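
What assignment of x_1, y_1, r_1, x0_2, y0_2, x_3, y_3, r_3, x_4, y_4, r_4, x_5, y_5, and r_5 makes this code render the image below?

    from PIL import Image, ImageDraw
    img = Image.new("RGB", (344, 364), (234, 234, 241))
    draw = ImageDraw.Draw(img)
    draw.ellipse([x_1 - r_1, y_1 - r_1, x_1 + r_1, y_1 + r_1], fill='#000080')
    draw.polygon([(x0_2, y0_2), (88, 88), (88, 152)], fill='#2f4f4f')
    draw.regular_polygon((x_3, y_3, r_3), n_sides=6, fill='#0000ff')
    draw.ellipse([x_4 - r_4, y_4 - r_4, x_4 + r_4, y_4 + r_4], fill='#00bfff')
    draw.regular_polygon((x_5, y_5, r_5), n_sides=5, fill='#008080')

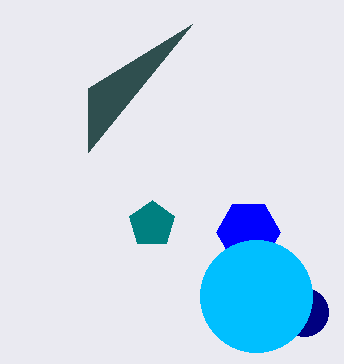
x_1 = 304, y_1 = 312, r_1 = 24, x0_2 = 192, y0_2 = 24, x_3 = 248, y_3 = 232, r_3 = 32, x_4 = 256, y_4 = 296, r_4 = 56, x_5 = 152, y_5 = 224, r_5 = 24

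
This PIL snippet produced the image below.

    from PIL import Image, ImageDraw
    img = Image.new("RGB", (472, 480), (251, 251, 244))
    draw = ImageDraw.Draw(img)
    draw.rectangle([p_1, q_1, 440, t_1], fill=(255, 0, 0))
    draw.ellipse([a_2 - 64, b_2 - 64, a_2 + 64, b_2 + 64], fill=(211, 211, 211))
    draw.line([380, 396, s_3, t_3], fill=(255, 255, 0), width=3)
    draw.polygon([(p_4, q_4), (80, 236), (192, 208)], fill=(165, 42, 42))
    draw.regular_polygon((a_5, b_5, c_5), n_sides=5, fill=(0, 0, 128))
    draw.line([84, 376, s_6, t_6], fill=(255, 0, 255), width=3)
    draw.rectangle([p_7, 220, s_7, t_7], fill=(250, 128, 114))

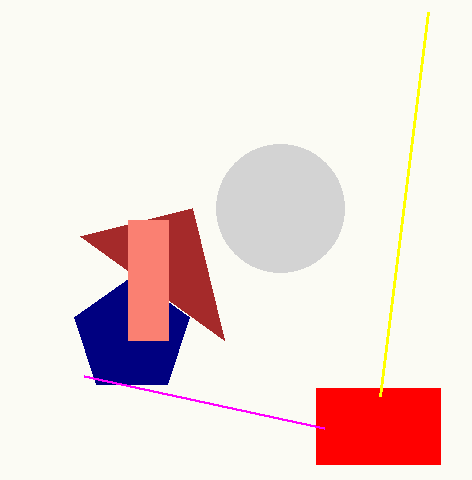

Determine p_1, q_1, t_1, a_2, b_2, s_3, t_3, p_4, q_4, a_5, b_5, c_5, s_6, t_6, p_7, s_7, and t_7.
p_1 = 316; q_1 = 388; t_1 = 464; a_2 = 280; b_2 = 208; s_3 = 428; t_3 = 12; p_4 = 224; q_4 = 340; a_5 = 132; b_5 = 336; c_5 = 60; s_6 = 324; t_6 = 428; p_7 = 128; s_7 = 168; t_7 = 340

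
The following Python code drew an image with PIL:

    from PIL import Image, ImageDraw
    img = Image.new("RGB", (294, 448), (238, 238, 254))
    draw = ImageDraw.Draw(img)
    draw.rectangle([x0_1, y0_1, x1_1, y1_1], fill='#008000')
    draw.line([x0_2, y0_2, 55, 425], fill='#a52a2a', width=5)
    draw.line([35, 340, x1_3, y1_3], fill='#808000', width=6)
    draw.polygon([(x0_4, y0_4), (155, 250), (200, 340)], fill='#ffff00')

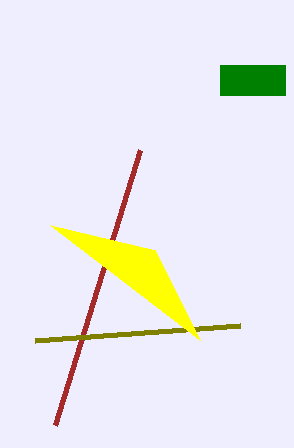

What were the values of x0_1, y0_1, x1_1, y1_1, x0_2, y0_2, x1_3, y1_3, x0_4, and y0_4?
x0_1 = 220; y0_1 = 65; x1_1 = 285; y1_1 = 95; x0_2 = 140; y0_2 = 150; x1_3 = 240; y1_3 = 325; x0_4 = 50; y0_4 = 225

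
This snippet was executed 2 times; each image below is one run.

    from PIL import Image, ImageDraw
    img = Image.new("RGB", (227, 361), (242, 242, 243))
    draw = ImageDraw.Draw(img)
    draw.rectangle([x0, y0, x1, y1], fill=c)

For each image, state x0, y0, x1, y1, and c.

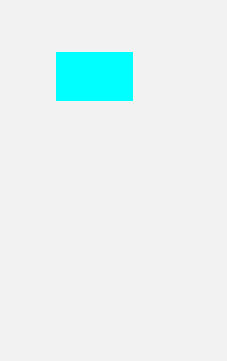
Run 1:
x0 = 56
y0 = 52
x1 = 132
y1 = 100
c = 'cyan'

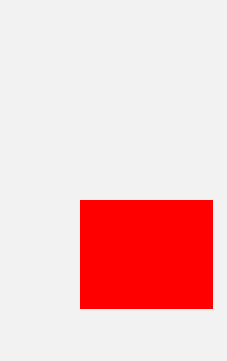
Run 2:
x0 = 80
y0 = 200
x1 = 212
y1 = 308
c = 'red'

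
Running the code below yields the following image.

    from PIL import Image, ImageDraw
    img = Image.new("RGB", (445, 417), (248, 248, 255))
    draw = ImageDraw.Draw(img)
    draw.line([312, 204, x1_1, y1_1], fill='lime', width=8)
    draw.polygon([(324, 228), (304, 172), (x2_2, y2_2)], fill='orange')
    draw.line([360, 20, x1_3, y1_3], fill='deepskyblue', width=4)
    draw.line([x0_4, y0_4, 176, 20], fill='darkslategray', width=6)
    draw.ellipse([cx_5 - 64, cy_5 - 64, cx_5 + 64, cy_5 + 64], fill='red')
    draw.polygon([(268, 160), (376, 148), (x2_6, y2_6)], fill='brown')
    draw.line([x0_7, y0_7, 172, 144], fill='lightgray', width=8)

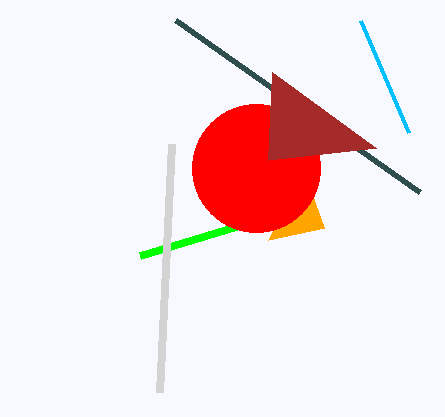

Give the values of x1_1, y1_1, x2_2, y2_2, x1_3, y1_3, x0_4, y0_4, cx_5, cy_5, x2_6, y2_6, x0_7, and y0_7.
x1_1 = 140
y1_1 = 256
x2_2 = 268
y2_2 = 240
x1_3 = 408
y1_3 = 132
x0_4 = 420
y0_4 = 192
cx_5 = 256
cy_5 = 168
x2_6 = 272
y2_6 = 72
x0_7 = 160
y0_7 = 392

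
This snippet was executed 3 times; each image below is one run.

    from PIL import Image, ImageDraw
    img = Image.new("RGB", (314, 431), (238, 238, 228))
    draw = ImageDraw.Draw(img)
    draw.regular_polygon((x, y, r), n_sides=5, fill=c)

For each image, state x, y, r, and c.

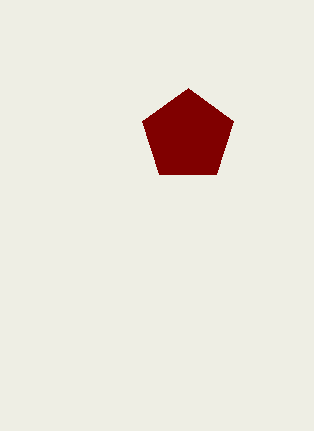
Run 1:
x = 188
y = 136
r = 48
c = 'maroon'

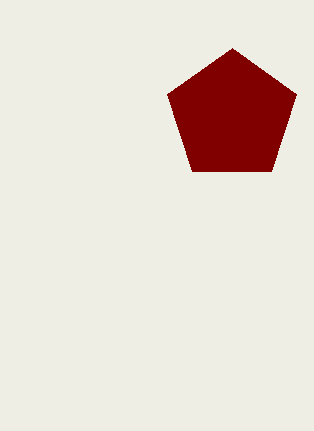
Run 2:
x = 232, y = 116, r = 68, c = 'maroon'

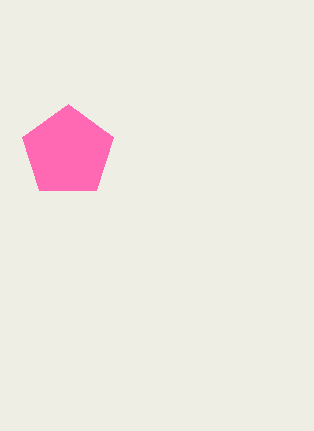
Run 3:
x = 68, y = 152, r = 48, c = 'hotpink'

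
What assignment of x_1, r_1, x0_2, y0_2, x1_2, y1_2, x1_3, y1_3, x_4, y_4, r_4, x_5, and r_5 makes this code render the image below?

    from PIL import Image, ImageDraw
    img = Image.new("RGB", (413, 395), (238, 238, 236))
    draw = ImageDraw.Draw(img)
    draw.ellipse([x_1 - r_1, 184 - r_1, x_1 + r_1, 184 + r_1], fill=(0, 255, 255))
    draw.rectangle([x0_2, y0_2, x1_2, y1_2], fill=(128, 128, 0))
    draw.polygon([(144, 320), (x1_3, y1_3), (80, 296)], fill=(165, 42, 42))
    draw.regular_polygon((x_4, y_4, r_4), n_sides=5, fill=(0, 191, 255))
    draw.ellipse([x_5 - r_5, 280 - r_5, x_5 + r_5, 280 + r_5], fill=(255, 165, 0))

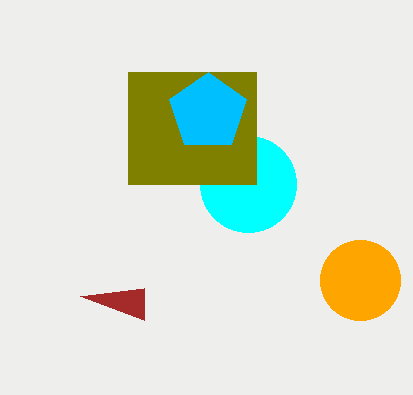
x_1 = 248, r_1 = 48, x0_2 = 128, y0_2 = 72, x1_2 = 256, y1_2 = 184, x1_3 = 144, y1_3 = 288, x_4 = 208, y_4 = 112, r_4 = 40, x_5 = 360, r_5 = 40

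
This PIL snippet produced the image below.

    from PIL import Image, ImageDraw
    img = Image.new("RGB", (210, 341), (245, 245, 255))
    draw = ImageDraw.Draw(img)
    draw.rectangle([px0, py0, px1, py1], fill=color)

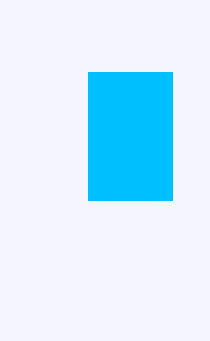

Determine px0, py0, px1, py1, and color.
px0 = 88, py0 = 72, px1 = 172, py1 = 200, color = 'deepskyblue'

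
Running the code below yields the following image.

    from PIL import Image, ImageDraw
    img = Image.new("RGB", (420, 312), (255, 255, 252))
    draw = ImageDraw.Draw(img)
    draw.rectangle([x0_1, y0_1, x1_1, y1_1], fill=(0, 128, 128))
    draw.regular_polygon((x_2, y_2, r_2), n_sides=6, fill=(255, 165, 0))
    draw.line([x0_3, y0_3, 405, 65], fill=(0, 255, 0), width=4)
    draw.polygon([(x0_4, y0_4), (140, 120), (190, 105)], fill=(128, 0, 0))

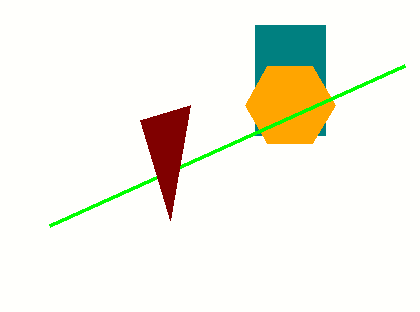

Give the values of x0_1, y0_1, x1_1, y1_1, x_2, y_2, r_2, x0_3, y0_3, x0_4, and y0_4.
x0_1 = 255
y0_1 = 25
x1_1 = 325
y1_1 = 135
x_2 = 290
y_2 = 105
r_2 = 45
x0_3 = 50
y0_3 = 225
x0_4 = 170
y0_4 = 220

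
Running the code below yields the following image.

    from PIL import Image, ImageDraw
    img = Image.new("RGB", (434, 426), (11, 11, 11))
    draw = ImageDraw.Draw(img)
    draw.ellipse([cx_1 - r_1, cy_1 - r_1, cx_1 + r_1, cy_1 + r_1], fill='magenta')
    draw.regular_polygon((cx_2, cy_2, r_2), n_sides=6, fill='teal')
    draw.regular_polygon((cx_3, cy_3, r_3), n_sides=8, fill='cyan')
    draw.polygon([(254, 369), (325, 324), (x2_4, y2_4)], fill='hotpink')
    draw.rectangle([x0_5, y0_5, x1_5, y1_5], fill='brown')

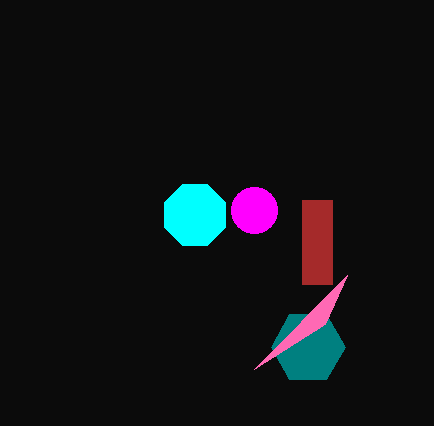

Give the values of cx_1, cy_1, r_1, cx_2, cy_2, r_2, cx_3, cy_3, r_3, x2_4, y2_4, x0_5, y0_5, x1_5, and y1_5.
cx_1 = 254; cy_1 = 210; r_1 = 23; cx_2 = 308; cy_2 = 347; r_2 = 37; cx_3 = 195; cy_3 = 215; r_3 = 33; x2_4 = 347; y2_4 = 275; x0_5 = 302; y0_5 = 200; x1_5 = 332; y1_5 = 284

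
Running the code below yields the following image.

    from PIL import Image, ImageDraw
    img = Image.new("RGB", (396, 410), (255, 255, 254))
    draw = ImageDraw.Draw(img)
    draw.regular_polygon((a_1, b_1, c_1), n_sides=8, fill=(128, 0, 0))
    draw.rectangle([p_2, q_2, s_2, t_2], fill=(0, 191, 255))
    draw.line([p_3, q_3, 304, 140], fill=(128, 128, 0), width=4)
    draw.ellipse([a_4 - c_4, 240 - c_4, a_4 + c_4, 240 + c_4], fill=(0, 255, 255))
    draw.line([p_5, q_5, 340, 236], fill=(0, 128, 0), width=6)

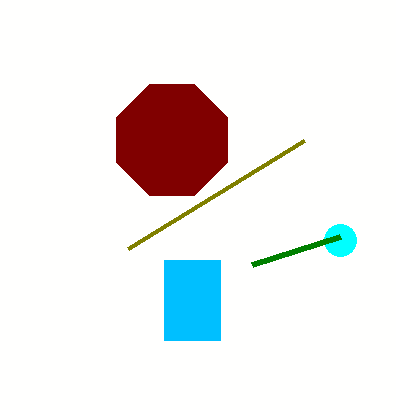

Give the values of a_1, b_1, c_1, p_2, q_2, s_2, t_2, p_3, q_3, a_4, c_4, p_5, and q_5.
a_1 = 172
b_1 = 140
c_1 = 60
p_2 = 164
q_2 = 260
s_2 = 220
t_2 = 340
p_3 = 128
q_3 = 248
a_4 = 340
c_4 = 16
p_5 = 252
q_5 = 264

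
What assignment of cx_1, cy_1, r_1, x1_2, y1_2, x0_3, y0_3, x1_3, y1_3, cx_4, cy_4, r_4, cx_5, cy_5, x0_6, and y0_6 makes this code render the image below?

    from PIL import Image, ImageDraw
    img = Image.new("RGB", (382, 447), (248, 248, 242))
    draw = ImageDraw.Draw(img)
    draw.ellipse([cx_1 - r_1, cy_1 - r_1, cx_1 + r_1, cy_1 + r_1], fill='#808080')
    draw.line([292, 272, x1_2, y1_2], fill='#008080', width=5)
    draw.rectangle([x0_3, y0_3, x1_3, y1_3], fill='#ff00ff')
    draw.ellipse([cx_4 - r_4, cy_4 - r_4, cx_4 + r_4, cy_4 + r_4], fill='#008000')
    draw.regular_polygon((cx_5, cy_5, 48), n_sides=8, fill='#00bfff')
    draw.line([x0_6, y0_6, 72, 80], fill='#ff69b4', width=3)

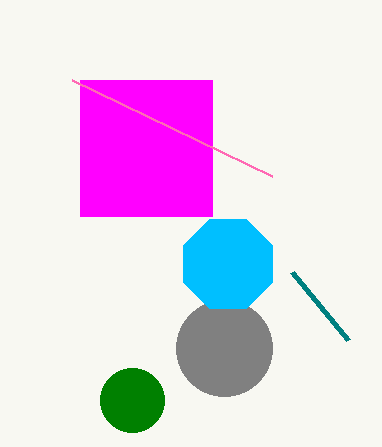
cx_1 = 224, cy_1 = 348, r_1 = 48, x1_2 = 348, y1_2 = 340, x0_3 = 80, y0_3 = 80, x1_3 = 212, y1_3 = 216, cx_4 = 132, cy_4 = 400, r_4 = 32, cx_5 = 228, cy_5 = 264, x0_6 = 272, y0_6 = 176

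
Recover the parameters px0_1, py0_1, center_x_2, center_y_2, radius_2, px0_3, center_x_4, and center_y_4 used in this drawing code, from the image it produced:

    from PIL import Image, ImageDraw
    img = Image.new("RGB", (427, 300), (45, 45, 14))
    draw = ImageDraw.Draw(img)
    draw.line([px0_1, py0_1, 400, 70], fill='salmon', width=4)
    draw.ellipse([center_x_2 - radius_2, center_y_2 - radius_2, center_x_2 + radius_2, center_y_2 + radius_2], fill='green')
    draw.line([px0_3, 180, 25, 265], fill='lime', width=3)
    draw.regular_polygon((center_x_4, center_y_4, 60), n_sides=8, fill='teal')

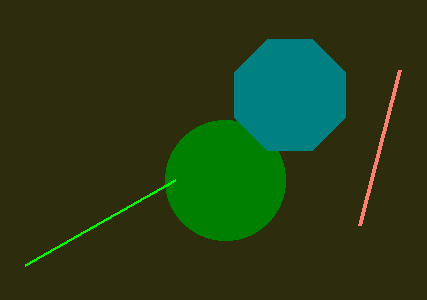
px0_1 = 360
py0_1 = 225
center_x_2 = 225
center_y_2 = 180
radius_2 = 60
px0_3 = 175
center_x_4 = 290
center_y_4 = 95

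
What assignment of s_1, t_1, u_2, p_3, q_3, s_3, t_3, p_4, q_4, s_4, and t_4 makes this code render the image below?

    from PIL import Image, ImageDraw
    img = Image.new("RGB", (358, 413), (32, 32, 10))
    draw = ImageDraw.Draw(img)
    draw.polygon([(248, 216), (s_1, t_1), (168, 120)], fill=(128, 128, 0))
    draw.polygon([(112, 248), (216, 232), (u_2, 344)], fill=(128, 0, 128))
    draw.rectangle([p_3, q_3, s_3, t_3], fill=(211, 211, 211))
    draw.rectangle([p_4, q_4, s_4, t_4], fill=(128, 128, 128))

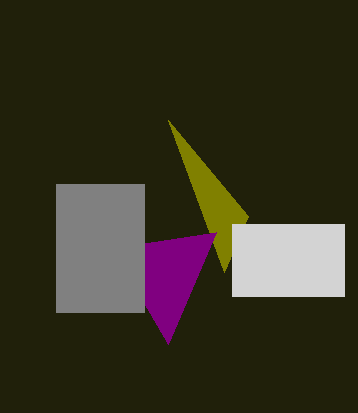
s_1 = 224, t_1 = 272, u_2 = 168, p_3 = 232, q_3 = 224, s_3 = 344, t_3 = 296, p_4 = 56, q_4 = 184, s_4 = 144, t_4 = 312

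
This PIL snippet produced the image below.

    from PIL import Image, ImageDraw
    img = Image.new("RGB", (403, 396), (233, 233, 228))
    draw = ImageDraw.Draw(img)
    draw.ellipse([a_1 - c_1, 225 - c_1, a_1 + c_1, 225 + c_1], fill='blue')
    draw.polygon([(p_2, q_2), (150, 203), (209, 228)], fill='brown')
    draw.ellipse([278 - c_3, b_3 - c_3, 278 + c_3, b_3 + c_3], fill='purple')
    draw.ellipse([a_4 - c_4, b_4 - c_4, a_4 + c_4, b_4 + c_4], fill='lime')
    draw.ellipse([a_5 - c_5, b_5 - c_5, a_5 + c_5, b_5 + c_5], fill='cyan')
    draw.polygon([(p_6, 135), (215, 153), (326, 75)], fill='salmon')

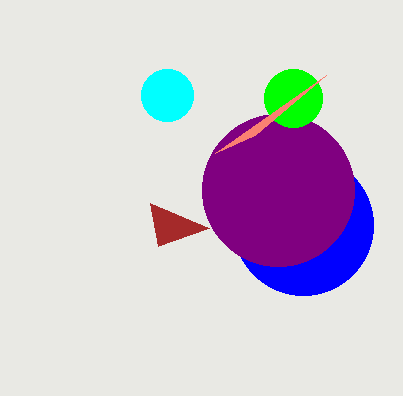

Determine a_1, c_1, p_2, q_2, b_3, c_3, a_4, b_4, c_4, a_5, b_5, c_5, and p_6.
a_1 = 303
c_1 = 70
p_2 = 158
q_2 = 246
b_3 = 190
c_3 = 76
a_4 = 293
b_4 = 98
c_4 = 29
a_5 = 167
b_5 = 95
c_5 = 26
p_6 = 255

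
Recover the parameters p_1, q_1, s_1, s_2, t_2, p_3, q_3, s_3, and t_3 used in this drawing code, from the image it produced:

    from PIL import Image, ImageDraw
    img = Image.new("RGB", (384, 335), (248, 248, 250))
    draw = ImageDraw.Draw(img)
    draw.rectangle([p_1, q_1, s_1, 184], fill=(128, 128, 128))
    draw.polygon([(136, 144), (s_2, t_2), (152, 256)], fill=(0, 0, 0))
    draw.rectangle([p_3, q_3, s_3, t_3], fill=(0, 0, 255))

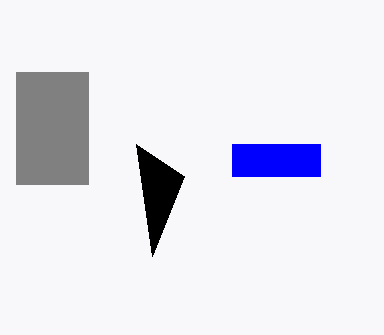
p_1 = 16; q_1 = 72; s_1 = 88; s_2 = 184; t_2 = 176; p_3 = 232; q_3 = 144; s_3 = 320; t_3 = 176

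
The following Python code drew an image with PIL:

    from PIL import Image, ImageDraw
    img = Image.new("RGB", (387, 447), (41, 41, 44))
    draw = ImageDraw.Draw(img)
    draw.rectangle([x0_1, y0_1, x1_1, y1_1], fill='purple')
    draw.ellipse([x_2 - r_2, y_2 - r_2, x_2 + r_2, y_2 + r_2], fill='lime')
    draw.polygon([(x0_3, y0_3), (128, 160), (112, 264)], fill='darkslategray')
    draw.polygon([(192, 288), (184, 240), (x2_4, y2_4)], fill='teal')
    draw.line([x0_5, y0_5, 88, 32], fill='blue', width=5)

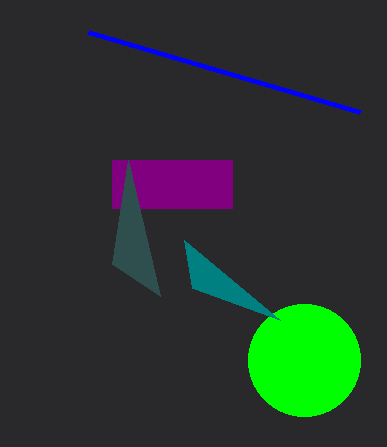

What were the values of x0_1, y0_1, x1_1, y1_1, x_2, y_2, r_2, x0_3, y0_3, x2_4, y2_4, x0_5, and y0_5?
x0_1 = 112; y0_1 = 160; x1_1 = 232; y1_1 = 208; x_2 = 304; y_2 = 360; r_2 = 56; x0_3 = 160; y0_3 = 296; x2_4 = 280; y2_4 = 320; x0_5 = 360; y0_5 = 112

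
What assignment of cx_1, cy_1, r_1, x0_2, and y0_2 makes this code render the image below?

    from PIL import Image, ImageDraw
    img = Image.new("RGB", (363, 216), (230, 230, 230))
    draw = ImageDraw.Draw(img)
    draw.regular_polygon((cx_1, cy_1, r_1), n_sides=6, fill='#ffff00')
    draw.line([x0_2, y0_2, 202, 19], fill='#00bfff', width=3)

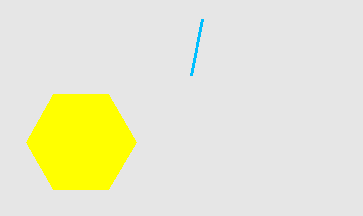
cx_1 = 81
cy_1 = 142
r_1 = 55
x0_2 = 191
y0_2 = 75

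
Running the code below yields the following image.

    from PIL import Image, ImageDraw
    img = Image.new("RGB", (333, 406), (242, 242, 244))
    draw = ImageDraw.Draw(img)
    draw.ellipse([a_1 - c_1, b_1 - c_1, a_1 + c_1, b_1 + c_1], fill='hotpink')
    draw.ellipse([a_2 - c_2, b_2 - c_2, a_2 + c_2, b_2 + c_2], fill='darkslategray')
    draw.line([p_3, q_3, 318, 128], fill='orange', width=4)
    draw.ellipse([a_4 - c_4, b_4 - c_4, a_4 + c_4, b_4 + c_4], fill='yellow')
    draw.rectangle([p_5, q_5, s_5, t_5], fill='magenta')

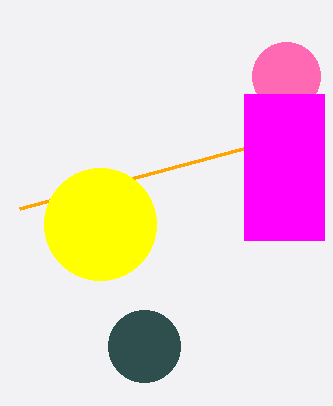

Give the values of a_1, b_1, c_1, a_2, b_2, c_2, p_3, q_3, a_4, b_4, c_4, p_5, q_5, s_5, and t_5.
a_1 = 286
b_1 = 76
c_1 = 34
a_2 = 144
b_2 = 346
c_2 = 36
p_3 = 20
q_3 = 208
a_4 = 100
b_4 = 224
c_4 = 56
p_5 = 244
q_5 = 94
s_5 = 324
t_5 = 240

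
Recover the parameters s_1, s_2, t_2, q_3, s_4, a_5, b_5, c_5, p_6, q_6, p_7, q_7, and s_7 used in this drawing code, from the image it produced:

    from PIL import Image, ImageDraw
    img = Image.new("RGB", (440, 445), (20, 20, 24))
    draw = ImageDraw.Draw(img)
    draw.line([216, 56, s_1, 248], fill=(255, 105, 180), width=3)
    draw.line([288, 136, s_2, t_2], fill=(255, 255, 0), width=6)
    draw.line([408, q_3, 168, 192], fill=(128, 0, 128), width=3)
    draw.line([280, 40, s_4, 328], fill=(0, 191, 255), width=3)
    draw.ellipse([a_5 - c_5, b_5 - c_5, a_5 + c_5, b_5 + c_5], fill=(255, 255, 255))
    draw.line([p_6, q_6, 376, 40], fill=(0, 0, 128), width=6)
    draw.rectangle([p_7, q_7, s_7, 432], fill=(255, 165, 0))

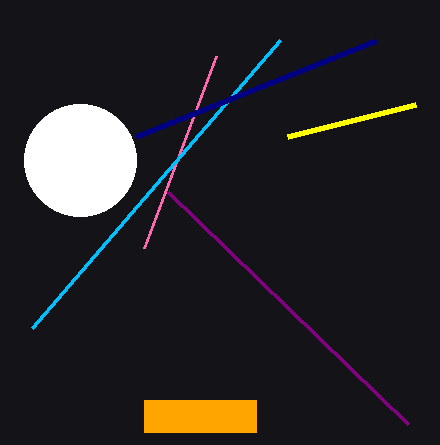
s_1 = 144; s_2 = 416; t_2 = 104; q_3 = 424; s_4 = 32; a_5 = 80; b_5 = 160; c_5 = 56; p_6 = 136; q_6 = 136; p_7 = 144; q_7 = 400; s_7 = 256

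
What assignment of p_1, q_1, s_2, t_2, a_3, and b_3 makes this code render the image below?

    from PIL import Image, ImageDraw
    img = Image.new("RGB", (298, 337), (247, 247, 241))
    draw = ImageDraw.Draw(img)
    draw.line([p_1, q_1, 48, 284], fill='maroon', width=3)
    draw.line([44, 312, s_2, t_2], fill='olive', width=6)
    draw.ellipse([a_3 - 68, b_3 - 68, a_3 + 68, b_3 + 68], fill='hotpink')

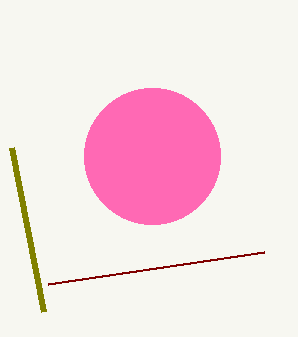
p_1 = 264
q_1 = 252
s_2 = 12
t_2 = 148
a_3 = 152
b_3 = 156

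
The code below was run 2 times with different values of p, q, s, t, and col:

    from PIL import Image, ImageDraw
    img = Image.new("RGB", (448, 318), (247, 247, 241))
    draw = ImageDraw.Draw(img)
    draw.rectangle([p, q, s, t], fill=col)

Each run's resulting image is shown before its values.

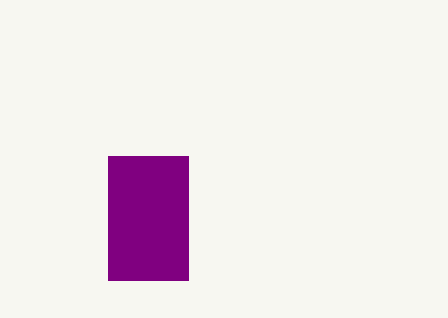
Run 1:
p = 108; q = 156; s = 188; t = 280; col = 'purple'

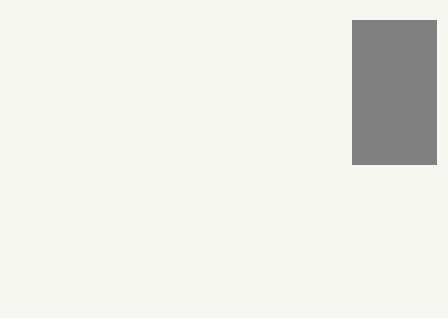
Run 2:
p = 352, q = 20, s = 436, t = 164, col = 'gray'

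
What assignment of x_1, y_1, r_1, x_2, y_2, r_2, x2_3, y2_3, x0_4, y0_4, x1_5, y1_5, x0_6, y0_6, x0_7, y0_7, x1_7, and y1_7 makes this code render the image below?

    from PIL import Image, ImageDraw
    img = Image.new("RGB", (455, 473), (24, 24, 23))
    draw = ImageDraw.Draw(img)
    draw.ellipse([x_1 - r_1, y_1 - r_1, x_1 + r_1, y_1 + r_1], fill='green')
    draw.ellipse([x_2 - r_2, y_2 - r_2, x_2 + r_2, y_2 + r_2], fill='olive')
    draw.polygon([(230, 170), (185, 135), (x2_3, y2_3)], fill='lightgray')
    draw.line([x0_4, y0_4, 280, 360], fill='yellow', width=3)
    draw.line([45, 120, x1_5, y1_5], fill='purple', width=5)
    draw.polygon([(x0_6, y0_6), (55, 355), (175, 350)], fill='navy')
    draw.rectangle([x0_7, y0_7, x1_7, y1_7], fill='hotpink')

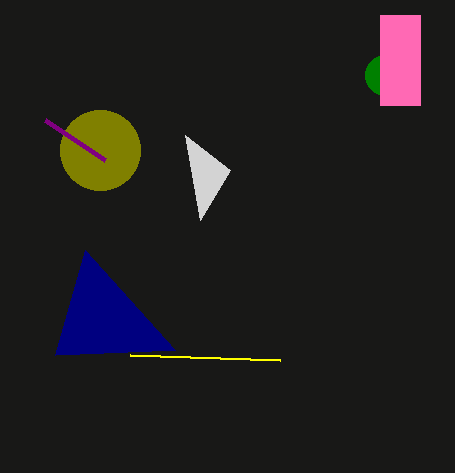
x_1 = 385; y_1 = 75; r_1 = 20; x_2 = 100; y_2 = 150; r_2 = 40; x2_3 = 200; y2_3 = 220; x0_4 = 130; y0_4 = 355; x1_5 = 105; y1_5 = 160; x0_6 = 85; y0_6 = 250; x0_7 = 380; y0_7 = 15; x1_7 = 420; y1_7 = 105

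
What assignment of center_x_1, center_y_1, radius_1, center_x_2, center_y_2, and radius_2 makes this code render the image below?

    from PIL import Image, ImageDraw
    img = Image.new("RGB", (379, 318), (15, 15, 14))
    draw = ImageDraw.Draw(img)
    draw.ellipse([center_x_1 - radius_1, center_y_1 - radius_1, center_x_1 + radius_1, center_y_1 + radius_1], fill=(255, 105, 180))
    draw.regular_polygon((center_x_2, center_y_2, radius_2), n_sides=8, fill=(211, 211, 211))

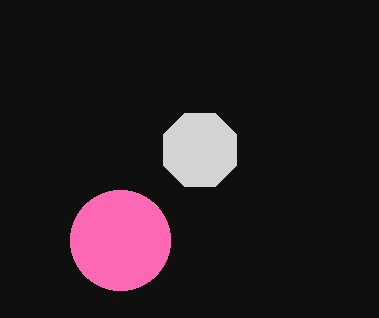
center_x_1 = 120, center_y_1 = 240, radius_1 = 50, center_x_2 = 200, center_y_2 = 150, radius_2 = 40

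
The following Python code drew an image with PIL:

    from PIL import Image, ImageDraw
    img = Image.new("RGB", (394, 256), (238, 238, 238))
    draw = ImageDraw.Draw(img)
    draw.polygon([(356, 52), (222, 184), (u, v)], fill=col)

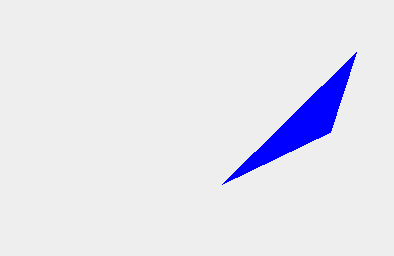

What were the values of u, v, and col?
u = 330
v = 132
col = 'blue'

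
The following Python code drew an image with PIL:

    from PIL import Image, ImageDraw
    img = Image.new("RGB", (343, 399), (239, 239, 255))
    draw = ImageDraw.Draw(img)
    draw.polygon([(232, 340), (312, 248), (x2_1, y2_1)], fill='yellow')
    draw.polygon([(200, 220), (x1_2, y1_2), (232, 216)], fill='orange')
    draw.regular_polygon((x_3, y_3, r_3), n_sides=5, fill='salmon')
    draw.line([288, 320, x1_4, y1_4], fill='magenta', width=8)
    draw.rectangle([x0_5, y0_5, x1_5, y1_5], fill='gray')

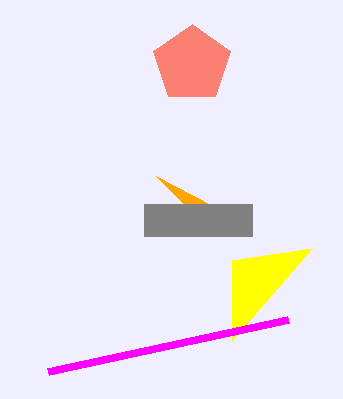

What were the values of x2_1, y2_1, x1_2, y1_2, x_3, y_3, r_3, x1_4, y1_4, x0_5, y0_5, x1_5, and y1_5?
x2_1 = 232
y2_1 = 260
x1_2 = 156
y1_2 = 176
x_3 = 192
y_3 = 64
r_3 = 40
x1_4 = 48
y1_4 = 372
x0_5 = 144
y0_5 = 204
x1_5 = 252
y1_5 = 236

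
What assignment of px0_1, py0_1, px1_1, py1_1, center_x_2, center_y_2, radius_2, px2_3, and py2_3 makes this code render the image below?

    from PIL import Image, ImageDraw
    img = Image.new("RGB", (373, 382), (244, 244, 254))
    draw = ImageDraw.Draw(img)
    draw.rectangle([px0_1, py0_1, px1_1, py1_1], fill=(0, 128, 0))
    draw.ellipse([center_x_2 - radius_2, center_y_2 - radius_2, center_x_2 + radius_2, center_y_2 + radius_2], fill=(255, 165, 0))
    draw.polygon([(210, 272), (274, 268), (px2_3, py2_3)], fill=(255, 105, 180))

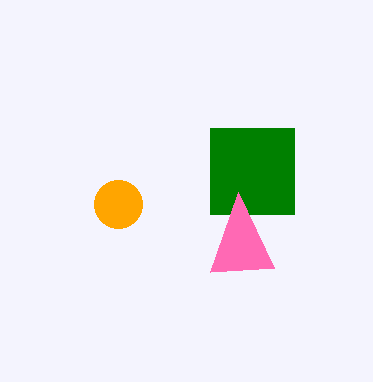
px0_1 = 210
py0_1 = 128
px1_1 = 294
py1_1 = 214
center_x_2 = 118
center_y_2 = 204
radius_2 = 24
px2_3 = 238
py2_3 = 192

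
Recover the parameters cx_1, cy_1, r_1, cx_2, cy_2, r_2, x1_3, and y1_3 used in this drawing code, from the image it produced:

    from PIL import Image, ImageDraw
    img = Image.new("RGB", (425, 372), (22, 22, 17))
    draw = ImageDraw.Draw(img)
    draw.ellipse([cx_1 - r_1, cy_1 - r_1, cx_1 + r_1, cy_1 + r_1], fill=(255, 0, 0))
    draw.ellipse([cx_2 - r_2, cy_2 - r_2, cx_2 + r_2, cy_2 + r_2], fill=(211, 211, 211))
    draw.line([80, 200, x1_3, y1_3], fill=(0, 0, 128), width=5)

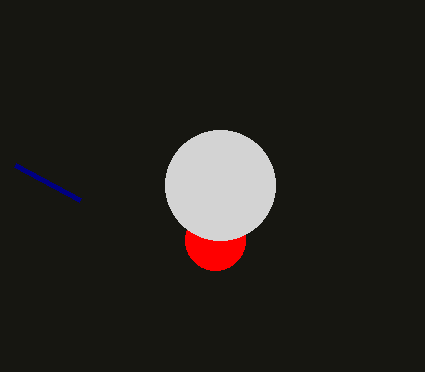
cx_1 = 215, cy_1 = 240, r_1 = 30, cx_2 = 220, cy_2 = 185, r_2 = 55, x1_3 = 15, y1_3 = 165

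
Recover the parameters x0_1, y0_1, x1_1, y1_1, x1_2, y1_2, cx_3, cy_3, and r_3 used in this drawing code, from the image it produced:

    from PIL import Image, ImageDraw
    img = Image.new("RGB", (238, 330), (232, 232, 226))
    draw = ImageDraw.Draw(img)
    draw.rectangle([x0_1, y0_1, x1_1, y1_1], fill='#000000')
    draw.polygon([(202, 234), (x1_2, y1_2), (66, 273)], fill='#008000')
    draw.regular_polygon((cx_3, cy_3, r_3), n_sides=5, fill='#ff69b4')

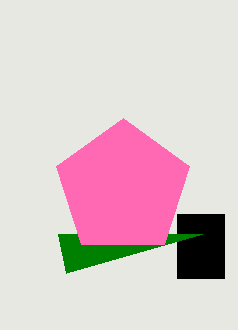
x0_1 = 177, y0_1 = 214, x1_1 = 224, y1_1 = 278, x1_2 = 58, y1_2 = 234, cx_3 = 123, cy_3 = 188, r_3 = 70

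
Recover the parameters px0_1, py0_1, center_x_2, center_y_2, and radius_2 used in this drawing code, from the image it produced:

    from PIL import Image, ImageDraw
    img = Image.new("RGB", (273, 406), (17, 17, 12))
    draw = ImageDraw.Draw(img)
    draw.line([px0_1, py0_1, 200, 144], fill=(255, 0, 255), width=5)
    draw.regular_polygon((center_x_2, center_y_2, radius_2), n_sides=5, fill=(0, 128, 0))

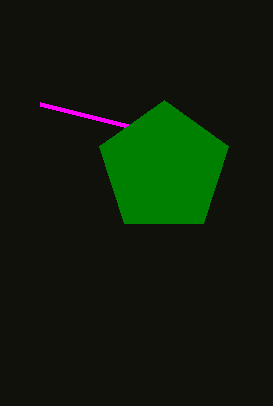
px0_1 = 40, py0_1 = 104, center_x_2 = 164, center_y_2 = 168, radius_2 = 68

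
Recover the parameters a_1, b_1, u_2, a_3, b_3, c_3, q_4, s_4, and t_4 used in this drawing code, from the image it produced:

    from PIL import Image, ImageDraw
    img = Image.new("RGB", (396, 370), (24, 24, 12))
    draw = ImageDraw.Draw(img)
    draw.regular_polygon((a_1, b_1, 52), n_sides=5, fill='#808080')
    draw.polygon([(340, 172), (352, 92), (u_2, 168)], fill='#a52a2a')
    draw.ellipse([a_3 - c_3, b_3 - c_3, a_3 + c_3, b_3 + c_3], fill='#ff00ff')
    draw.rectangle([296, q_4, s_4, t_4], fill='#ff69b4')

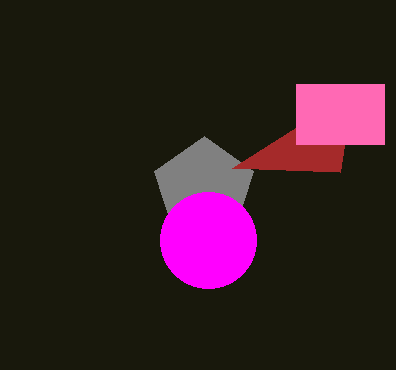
a_1 = 204; b_1 = 188; u_2 = 232; a_3 = 208; b_3 = 240; c_3 = 48; q_4 = 84; s_4 = 384; t_4 = 144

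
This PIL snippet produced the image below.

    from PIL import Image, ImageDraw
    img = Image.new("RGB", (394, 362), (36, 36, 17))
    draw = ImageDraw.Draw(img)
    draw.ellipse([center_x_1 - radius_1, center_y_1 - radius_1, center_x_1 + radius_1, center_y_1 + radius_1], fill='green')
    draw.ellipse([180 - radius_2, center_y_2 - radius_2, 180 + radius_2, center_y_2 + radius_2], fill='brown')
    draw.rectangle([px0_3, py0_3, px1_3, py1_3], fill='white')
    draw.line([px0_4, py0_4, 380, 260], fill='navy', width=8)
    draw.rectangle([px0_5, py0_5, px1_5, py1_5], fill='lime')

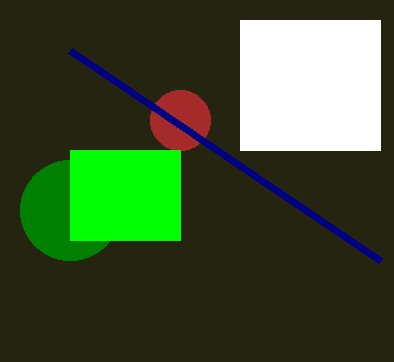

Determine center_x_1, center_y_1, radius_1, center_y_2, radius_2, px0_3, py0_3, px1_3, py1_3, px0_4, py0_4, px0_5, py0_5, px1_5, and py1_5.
center_x_1 = 70; center_y_1 = 210; radius_1 = 50; center_y_2 = 120; radius_2 = 30; px0_3 = 240; py0_3 = 20; px1_3 = 380; py1_3 = 150; px0_4 = 70; py0_4 = 50; px0_5 = 70; py0_5 = 150; px1_5 = 180; py1_5 = 240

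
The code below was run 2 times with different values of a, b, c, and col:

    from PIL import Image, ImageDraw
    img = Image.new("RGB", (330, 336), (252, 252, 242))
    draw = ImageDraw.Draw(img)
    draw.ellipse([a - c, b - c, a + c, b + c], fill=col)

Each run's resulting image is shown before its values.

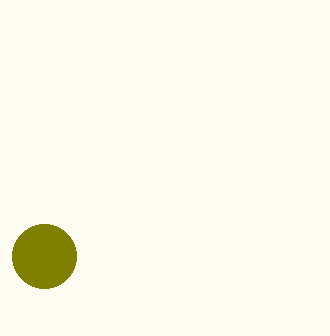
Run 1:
a = 44; b = 256; c = 32; col = 'olive'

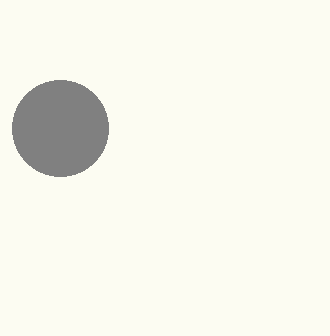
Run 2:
a = 60
b = 128
c = 48
col = 'gray'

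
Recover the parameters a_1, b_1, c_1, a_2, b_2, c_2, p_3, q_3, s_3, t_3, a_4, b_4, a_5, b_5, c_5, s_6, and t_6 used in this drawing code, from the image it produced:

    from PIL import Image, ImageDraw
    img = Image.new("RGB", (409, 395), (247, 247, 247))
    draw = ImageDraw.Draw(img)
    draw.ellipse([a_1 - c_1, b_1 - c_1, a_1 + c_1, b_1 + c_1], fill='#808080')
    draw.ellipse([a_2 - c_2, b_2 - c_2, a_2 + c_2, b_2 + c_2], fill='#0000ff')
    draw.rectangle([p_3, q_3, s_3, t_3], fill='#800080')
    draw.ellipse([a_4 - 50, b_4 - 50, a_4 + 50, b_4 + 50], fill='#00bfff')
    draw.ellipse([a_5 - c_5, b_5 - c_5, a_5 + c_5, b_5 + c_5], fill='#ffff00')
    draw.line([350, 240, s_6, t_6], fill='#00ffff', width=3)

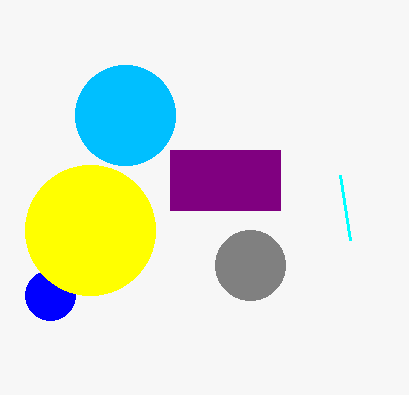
a_1 = 250; b_1 = 265; c_1 = 35; a_2 = 50; b_2 = 295; c_2 = 25; p_3 = 170; q_3 = 150; s_3 = 280; t_3 = 210; a_4 = 125; b_4 = 115; a_5 = 90; b_5 = 230; c_5 = 65; s_6 = 340; t_6 = 175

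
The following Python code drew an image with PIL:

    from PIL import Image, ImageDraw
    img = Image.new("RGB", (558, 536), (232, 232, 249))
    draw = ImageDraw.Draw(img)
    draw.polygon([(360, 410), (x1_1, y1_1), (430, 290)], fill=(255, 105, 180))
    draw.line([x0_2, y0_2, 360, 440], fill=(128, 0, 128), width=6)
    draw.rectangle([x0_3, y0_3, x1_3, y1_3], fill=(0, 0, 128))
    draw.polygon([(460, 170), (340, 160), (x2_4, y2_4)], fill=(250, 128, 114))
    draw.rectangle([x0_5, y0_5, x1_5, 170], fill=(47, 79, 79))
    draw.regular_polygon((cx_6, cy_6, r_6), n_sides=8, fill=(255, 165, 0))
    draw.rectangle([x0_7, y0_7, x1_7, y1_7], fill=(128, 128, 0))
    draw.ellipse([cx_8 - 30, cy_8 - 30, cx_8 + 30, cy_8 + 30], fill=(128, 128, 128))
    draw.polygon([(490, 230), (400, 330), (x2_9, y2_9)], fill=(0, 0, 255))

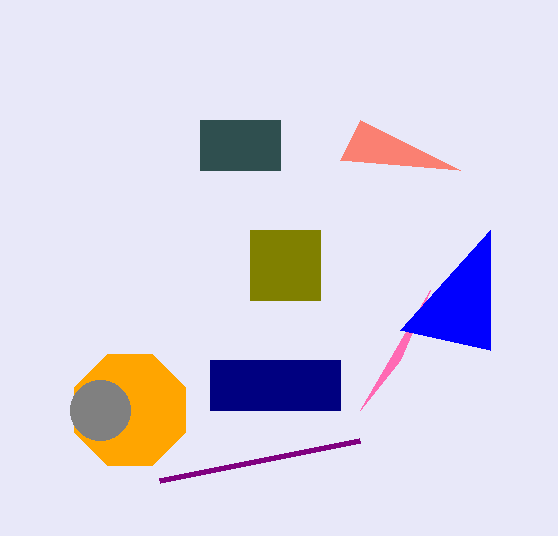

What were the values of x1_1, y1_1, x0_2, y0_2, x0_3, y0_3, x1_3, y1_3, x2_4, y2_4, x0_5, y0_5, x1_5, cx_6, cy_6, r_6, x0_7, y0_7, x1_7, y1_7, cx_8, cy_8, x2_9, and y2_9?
x1_1 = 400; y1_1 = 360; x0_2 = 160; y0_2 = 480; x0_3 = 210; y0_3 = 360; x1_3 = 340; y1_3 = 410; x2_4 = 360; y2_4 = 120; x0_5 = 200; y0_5 = 120; x1_5 = 280; cx_6 = 130; cy_6 = 410; r_6 = 60; x0_7 = 250; y0_7 = 230; x1_7 = 320; y1_7 = 300; cx_8 = 100; cy_8 = 410; x2_9 = 490; y2_9 = 350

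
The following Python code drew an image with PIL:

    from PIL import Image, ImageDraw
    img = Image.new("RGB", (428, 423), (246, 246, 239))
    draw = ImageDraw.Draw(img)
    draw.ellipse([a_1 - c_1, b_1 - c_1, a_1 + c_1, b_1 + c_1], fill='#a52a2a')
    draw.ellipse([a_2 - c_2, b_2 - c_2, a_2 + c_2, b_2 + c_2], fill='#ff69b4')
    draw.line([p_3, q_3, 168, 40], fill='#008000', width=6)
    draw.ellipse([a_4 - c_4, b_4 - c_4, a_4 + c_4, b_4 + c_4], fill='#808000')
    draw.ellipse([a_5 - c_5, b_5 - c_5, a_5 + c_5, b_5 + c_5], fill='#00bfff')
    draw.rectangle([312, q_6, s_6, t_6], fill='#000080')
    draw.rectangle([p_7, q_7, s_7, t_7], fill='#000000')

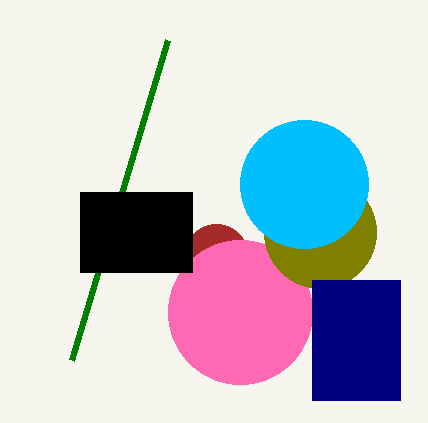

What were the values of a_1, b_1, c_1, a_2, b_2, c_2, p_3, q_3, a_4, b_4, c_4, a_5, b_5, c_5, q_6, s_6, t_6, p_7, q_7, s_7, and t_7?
a_1 = 216, b_1 = 256, c_1 = 32, a_2 = 240, b_2 = 312, c_2 = 72, p_3 = 72, q_3 = 360, a_4 = 320, b_4 = 232, c_4 = 56, a_5 = 304, b_5 = 184, c_5 = 64, q_6 = 280, s_6 = 400, t_6 = 400, p_7 = 80, q_7 = 192, s_7 = 192, t_7 = 272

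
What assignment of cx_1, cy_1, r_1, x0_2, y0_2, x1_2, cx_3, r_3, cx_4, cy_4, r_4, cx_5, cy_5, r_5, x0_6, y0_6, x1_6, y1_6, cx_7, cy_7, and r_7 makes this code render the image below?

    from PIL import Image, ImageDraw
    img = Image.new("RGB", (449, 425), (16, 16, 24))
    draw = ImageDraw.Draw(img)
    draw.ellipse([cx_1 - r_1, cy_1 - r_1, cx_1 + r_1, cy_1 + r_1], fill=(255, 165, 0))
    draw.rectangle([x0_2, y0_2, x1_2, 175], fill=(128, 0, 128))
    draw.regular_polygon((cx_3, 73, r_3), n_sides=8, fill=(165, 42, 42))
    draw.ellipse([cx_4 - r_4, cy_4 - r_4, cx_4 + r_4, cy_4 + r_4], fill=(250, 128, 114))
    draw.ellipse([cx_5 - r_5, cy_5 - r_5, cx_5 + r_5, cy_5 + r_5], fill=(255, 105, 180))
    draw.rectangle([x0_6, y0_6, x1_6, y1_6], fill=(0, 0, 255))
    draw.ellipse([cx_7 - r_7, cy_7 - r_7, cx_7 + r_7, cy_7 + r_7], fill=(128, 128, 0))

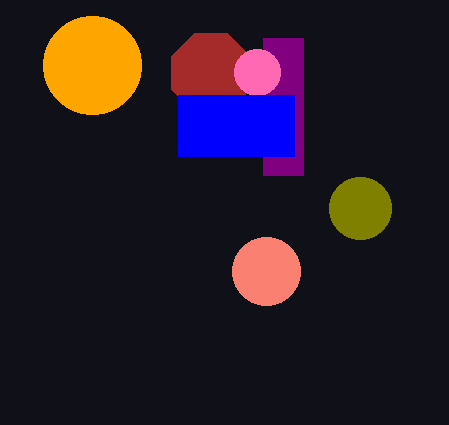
cx_1 = 92; cy_1 = 65; r_1 = 49; x0_2 = 263; y0_2 = 38; x1_2 = 303; cx_3 = 211; r_3 = 43; cx_4 = 266; cy_4 = 271; r_4 = 34; cx_5 = 257; cy_5 = 72; r_5 = 23; x0_6 = 178; y0_6 = 95; x1_6 = 294; y1_6 = 156; cx_7 = 360; cy_7 = 208; r_7 = 31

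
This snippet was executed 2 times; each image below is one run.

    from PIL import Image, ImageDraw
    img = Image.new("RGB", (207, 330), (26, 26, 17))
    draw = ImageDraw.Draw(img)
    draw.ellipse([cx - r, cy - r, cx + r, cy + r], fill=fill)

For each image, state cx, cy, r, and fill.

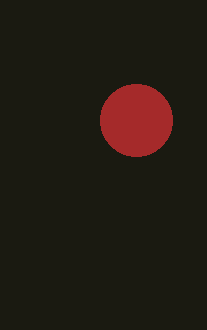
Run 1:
cx = 136; cy = 120; r = 36; fill = 'brown'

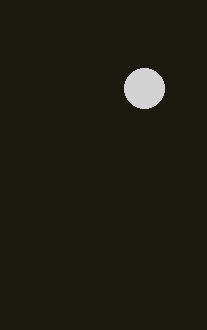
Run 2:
cx = 144, cy = 88, r = 20, fill = 'lightgray'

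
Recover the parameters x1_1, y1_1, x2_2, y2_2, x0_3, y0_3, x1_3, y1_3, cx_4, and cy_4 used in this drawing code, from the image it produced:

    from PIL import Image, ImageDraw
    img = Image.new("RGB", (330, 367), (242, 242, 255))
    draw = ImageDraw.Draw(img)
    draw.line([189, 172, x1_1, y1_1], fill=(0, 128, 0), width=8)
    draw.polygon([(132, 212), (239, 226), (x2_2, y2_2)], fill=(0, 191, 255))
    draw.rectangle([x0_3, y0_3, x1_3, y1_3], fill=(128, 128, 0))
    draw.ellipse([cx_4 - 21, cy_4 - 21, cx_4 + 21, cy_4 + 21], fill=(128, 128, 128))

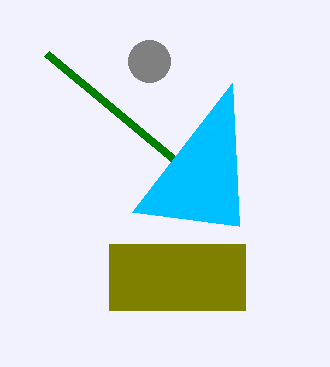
x1_1 = 47, y1_1 = 54, x2_2 = 232, y2_2 = 83, x0_3 = 109, y0_3 = 244, x1_3 = 245, y1_3 = 310, cx_4 = 149, cy_4 = 61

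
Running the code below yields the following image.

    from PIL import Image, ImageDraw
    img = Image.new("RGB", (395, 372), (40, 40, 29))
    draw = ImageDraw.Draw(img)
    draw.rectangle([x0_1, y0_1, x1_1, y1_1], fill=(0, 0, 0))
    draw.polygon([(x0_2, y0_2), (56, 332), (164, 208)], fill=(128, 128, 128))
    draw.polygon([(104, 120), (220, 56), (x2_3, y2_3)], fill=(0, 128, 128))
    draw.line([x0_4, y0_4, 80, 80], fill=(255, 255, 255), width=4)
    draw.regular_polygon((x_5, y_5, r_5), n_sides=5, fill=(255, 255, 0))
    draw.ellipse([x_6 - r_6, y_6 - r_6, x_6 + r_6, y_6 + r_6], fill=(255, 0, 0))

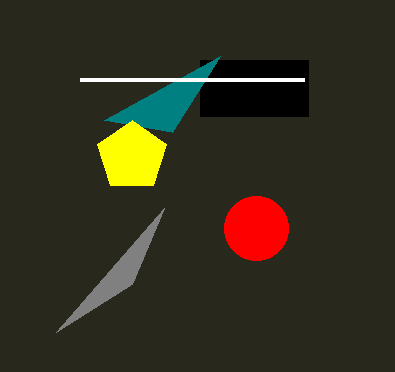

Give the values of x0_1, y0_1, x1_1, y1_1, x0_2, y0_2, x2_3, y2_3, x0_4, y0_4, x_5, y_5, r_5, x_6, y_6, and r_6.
x0_1 = 200
y0_1 = 60
x1_1 = 308
y1_1 = 116
x0_2 = 132
y0_2 = 284
x2_3 = 172
y2_3 = 132
x0_4 = 304
y0_4 = 80
x_5 = 132
y_5 = 156
r_5 = 36
x_6 = 256
y_6 = 228
r_6 = 32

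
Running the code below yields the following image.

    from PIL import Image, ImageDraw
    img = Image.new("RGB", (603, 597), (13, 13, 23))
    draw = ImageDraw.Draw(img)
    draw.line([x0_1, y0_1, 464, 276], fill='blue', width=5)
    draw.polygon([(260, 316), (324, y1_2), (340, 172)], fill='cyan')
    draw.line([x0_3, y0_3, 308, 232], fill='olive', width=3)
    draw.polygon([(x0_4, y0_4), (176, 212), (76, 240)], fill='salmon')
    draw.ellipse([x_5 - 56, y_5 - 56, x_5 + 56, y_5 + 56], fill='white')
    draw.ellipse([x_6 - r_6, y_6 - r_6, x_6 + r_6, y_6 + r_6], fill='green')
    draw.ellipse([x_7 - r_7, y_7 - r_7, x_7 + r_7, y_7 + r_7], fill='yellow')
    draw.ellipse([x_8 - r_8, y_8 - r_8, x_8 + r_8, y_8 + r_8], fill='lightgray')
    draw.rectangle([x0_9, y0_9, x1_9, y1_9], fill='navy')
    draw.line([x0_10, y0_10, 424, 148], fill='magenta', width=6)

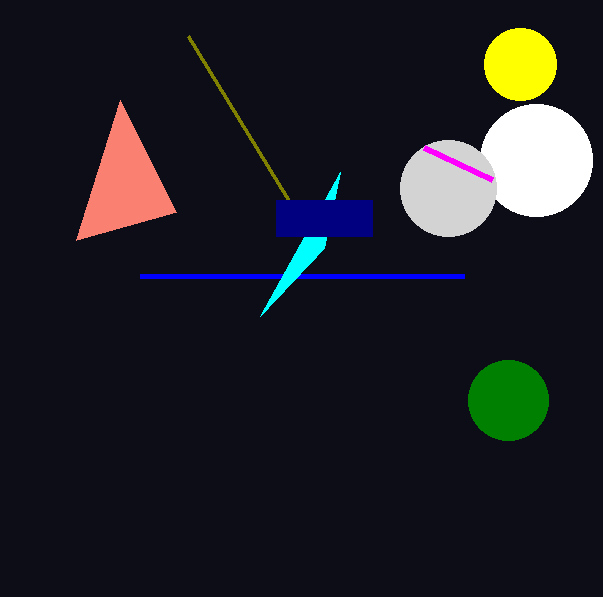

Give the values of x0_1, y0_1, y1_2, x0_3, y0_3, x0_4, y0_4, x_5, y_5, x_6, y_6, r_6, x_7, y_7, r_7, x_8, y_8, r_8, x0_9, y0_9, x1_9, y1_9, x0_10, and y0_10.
x0_1 = 140; y0_1 = 276; y1_2 = 248; x0_3 = 188; y0_3 = 36; x0_4 = 120; y0_4 = 100; x_5 = 536; y_5 = 160; x_6 = 508; y_6 = 400; r_6 = 40; x_7 = 520; y_7 = 64; r_7 = 36; x_8 = 448; y_8 = 188; r_8 = 48; x0_9 = 276; y0_9 = 200; x1_9 = 372; y1_9 = 236; x0_10 = 492; y0_10 = 180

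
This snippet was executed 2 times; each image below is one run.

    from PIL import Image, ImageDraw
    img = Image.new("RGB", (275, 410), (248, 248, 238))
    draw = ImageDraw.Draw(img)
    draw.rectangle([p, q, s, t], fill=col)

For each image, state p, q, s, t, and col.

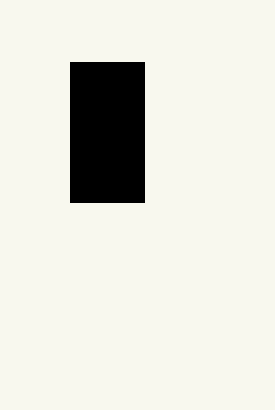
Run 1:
p = 70, q = 62, s = 144, t = 202, col = 'black'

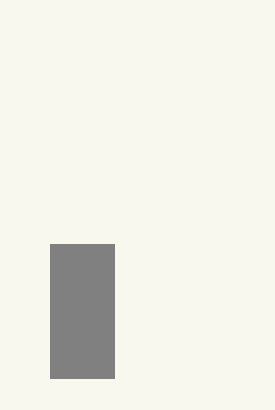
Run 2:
p = 50
q = 244
s = 114
t = 378
col = 'gray'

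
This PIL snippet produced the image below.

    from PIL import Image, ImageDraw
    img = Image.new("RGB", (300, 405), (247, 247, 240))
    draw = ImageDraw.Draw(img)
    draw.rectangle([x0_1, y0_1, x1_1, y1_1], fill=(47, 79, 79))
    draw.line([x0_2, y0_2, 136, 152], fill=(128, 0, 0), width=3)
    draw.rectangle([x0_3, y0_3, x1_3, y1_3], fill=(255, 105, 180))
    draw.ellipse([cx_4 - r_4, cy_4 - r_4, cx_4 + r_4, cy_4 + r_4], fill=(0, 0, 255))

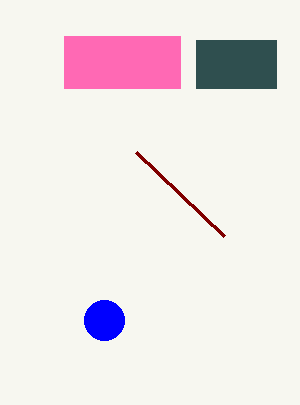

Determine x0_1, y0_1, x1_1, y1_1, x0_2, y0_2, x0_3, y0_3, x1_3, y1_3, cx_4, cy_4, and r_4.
x0_1 = 196
y0_1 = 40
x1_1 = 276
y1_1 = 88
x0_2 = 224
y0_2 = 236
x0_3 = 64
y0_3 = 36
x1_3 = 180
y1_3 = 88
cx_4 = 104
cy_4 = 320
r_4 = 20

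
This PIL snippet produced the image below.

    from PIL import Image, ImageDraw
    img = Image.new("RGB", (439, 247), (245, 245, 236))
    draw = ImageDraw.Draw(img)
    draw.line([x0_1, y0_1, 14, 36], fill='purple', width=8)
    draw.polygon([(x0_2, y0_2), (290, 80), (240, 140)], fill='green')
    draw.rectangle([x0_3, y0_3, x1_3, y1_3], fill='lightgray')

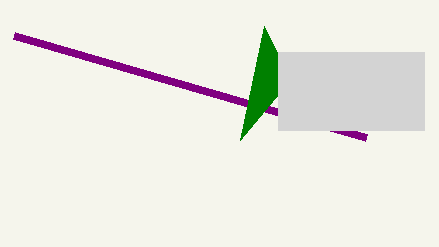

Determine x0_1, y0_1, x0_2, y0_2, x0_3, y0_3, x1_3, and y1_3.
x0_1 = 366, y0_1 = 138, x0_2 = 264, y0_2 = 26, x0_3 = 278, y0_3 = 52, x1_3 = 424, y1_3 = 130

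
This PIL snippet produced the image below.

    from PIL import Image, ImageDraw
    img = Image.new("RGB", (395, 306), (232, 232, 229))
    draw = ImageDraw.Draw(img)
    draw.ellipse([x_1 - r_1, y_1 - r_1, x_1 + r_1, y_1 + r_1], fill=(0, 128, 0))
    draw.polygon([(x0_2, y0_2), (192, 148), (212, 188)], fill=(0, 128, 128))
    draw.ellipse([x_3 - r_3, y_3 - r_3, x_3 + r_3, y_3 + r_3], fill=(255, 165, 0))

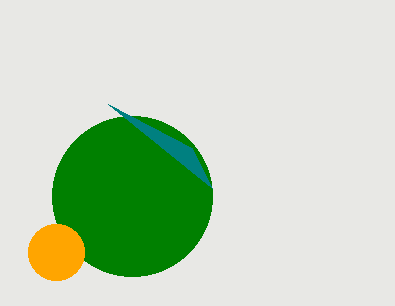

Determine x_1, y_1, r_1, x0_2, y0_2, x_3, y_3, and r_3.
x_1 = 132, y_1 = 196, r_1 = 80, x0_2 = 108, y0_2 = 104, x_3 = 56, y_3 = 252, r_3 = 28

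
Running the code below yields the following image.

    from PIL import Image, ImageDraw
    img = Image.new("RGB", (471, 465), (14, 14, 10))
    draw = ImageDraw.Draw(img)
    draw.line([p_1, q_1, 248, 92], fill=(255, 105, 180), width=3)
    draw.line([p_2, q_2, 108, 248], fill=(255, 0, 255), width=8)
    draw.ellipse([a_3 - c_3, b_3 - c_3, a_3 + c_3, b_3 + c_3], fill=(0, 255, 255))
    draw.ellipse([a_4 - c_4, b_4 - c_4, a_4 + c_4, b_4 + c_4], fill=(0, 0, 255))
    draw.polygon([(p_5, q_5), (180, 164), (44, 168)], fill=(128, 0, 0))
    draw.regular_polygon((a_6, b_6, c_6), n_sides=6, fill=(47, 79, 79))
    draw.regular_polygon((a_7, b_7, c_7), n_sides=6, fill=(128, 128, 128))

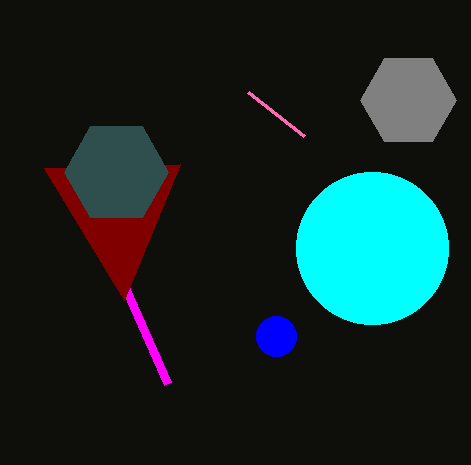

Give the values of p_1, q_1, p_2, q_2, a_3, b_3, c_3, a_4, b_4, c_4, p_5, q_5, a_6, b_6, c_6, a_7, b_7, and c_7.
p_1 = 304; q_1 = 136; p_2 = 168; q_2 = 384; a_3 = 372; b_3 = 248; c_3 = 76; a_4 = 276; b_4 = 336; c_4 = 20; p_5 = 124; q_5 = 300; a_6 = 116; b_6 = 172; c_6 = 52; a_7 = 408; b_7 = 100; c_7 = 48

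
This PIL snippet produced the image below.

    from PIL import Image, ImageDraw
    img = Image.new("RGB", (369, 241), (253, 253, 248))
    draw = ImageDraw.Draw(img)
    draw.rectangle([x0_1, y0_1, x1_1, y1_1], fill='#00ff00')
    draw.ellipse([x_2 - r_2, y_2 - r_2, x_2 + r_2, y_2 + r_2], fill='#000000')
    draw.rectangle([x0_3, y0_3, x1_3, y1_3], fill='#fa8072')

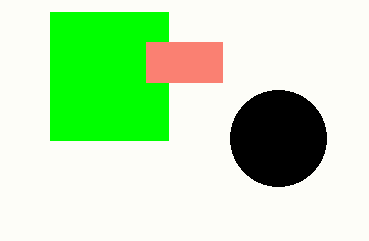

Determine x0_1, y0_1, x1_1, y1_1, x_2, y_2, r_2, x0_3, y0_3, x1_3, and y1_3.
x0_1 = 50
y0_1 = 12
x1_1 = 168
y1_1 = 140
x_2 = 278
y_2 = 138
r_2 = 48
x0_3 = 146
y0_3 = 42
x1_3 = 222
y1_3 = 82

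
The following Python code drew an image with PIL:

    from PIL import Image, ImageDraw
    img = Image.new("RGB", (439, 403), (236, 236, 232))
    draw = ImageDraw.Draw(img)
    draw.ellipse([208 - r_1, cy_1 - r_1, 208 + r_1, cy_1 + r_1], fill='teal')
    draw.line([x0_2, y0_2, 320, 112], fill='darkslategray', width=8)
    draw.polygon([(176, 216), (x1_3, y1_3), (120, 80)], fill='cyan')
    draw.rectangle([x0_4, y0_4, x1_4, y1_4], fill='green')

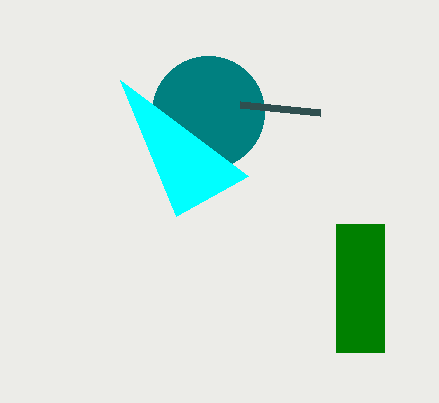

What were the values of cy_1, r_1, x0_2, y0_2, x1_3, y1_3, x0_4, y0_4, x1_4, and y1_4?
cy_1 = 112; r_1 = 56; x0_2 = 240; y0_2 = 104; x1_3 = 248; y1_3 = 176; x0_4 = 336; y0_4 = 224; x1_4 = 384; y1_4 = 352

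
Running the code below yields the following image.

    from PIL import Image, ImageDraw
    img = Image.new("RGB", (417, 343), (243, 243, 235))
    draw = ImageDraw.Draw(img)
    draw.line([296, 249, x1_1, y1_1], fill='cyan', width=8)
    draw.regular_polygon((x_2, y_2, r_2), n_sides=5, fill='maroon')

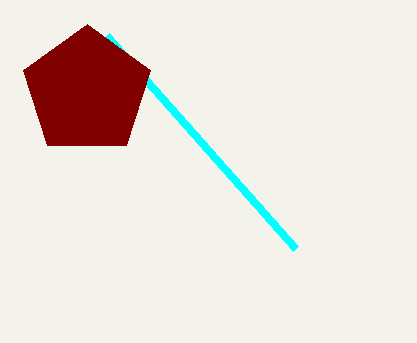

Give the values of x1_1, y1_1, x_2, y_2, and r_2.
x1_1 = 107
y1_1 = 36
x_2 = 87
y_2 = 91
r_2 = 67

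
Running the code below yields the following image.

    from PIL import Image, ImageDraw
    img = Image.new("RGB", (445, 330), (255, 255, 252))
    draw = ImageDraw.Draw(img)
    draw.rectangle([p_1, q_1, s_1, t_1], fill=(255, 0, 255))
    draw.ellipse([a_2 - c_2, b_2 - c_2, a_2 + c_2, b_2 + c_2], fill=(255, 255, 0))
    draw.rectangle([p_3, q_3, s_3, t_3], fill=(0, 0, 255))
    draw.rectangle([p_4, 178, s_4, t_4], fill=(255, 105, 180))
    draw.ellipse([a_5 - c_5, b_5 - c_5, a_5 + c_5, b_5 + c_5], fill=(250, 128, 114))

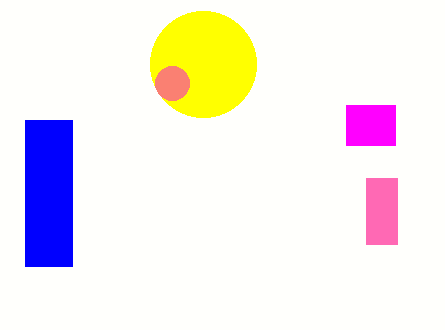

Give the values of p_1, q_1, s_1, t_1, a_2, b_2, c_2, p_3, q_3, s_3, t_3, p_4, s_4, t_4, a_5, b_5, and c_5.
p_1 = 346, q_1 = 105, s_1 = 395, t_1 = 145, a_2 = 203, b_2 = 64, c_2 = 53, p_3 = 25, q_3 = 120, s_3 = 72, t_3 = 266, p_4 = 366, s_4 = 397, t_4 = 244, a_5 = 172, b_5 = 83, c_5 = 17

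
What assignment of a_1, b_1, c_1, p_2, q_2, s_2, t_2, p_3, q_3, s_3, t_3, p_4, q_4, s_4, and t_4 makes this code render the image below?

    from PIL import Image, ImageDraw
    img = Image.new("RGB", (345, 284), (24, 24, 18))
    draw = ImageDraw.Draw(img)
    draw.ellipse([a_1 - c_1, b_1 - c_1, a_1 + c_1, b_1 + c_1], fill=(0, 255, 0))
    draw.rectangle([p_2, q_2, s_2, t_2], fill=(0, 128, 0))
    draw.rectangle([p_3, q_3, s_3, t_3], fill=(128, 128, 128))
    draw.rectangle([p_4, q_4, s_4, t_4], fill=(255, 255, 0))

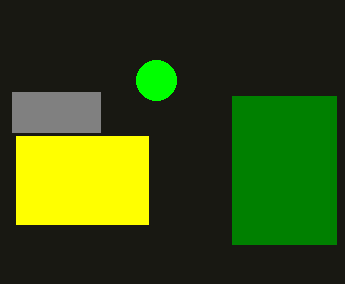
a_1 = 156, b_1 = 80, c_1 = 20, p_2 = 232, q_2 = 96, s_2 = 336, t_2 = 244, p_3 = 12, q_3 = 92, s_3 = 100, t_3 = 132, p_4 = 16, q_4 = 136, s_4 = 148, t_4 = 224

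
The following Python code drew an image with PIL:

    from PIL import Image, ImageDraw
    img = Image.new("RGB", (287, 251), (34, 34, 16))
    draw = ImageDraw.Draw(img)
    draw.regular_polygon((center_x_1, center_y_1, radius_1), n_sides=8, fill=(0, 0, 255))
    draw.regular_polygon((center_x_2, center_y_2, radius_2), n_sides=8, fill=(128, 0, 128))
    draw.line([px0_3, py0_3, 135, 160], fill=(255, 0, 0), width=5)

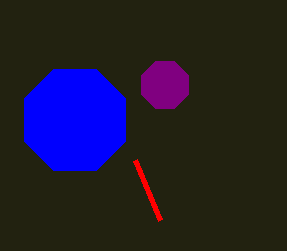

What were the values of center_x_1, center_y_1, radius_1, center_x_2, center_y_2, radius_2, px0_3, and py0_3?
center_x_1 = 75, center_y_1 = 120, radius_1 = 55, center_x_2 = 165, center_y_2 = 85, radius_2 = 25, px0_3 = 160, py0_3 = 220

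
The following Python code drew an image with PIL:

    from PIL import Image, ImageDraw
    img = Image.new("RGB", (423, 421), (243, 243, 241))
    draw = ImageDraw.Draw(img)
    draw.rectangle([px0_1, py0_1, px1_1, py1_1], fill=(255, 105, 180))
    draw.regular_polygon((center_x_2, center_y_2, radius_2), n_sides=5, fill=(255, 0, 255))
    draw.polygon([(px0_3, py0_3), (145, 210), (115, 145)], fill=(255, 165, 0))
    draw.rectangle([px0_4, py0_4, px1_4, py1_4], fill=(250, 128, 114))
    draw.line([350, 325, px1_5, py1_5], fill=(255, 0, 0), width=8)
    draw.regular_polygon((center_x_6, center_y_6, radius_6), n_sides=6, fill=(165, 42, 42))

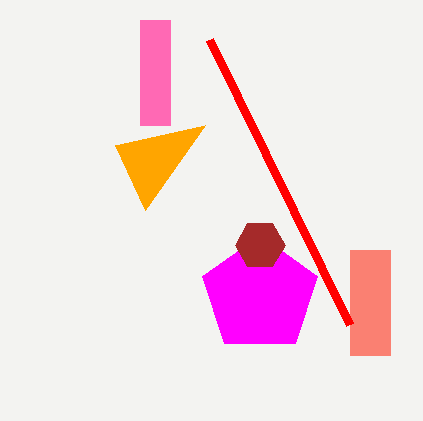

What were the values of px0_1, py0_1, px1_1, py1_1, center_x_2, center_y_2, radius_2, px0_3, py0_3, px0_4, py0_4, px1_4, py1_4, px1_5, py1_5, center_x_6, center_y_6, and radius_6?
px0_1 = 140, py0_1 = 20, px1_1 = 170, py1_1 = 125, center_x_2 = 260, center_y_2 = 295, radius_2 = 60, px0_3 = 205, py0_3 = 125, px0_4 = 350, py0_4 = 250, px1_4 = 390, py1_4 = 355, px1_5 = 210, py1_5 = 40, center_x_6 = 260, center_y_6 = 245, radius_6 = 25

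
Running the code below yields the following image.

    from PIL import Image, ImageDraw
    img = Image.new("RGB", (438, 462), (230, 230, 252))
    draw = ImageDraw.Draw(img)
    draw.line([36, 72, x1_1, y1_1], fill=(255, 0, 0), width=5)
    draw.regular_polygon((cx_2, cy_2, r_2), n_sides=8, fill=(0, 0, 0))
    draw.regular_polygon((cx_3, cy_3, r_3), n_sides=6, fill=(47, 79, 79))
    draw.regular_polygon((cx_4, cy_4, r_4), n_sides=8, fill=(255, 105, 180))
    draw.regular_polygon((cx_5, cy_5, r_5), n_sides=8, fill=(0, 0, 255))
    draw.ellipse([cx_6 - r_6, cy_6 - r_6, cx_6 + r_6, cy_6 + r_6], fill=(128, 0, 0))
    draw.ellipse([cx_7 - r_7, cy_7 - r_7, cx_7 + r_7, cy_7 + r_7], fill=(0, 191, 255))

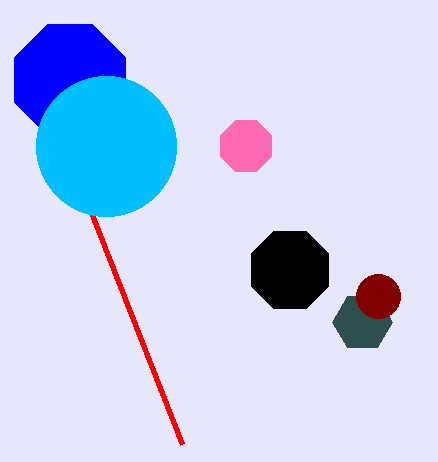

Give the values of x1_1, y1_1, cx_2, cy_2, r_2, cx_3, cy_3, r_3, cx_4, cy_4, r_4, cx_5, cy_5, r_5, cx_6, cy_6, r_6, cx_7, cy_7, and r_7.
x1_1 = 182, y1_1 = 444, cx_2 = 290, cy_2 = 270, r_2 = 42, cx_3 = 362, cy_3 = 322, r_3 = 30, cx_4 = 246, cy_4 = 146, r_4 = 28, cx_5 = 70, cy_5 = 80, r_5 = 60, cx_6 = 378, cy_6 = 296, r_6 = 22, cx_7 = 106, cy_7 = 146, r_7 = 70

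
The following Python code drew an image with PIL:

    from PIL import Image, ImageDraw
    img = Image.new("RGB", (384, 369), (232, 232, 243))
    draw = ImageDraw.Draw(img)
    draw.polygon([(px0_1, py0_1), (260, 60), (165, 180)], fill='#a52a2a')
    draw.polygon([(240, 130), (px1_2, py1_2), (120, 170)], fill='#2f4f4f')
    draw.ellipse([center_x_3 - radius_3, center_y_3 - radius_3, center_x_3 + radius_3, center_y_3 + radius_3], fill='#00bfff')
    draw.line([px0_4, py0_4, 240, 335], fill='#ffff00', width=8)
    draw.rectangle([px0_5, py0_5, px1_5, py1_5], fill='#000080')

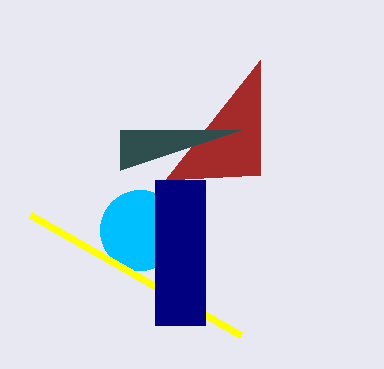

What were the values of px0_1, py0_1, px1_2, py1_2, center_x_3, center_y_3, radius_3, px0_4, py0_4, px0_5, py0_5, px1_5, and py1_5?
px0_1 = 260, py0_1 = 175, px1_2 = 120, py1_2 = 130, center_x_3 = 140, center_y_3 = 230, radius_3 = 40, px0_4 = 30, py0_4 = 215, px0_5 = 155, py0_5 = 180, px1_5 = 205, py1_5 = 325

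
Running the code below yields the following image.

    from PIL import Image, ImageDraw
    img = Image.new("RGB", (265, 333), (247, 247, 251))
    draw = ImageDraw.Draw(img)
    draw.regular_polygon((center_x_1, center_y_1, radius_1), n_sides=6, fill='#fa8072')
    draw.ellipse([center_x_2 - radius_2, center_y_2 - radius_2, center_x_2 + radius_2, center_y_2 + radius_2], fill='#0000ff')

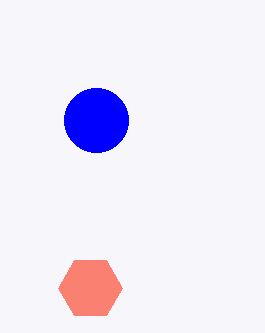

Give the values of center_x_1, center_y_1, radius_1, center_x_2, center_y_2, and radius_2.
center_x_1 = 90; center_y_1 = 288; radius_1 = 32; center_x_2 = 96; center_y_2 = 120; radius_2 = 32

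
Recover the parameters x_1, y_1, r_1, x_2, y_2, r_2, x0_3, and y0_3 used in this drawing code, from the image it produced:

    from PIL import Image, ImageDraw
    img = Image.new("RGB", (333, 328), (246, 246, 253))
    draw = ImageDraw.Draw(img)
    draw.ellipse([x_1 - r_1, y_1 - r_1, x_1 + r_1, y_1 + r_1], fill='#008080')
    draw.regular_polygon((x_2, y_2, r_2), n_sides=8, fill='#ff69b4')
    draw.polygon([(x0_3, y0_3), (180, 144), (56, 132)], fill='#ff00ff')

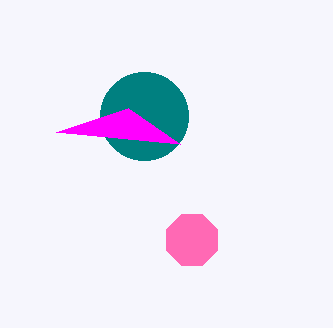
x_1 = 144; y_1 = 116; r_1 = 44; x_2 = 192; y_2 = 240; r_2 = 28; x0_3 = 128; y0_3 = 108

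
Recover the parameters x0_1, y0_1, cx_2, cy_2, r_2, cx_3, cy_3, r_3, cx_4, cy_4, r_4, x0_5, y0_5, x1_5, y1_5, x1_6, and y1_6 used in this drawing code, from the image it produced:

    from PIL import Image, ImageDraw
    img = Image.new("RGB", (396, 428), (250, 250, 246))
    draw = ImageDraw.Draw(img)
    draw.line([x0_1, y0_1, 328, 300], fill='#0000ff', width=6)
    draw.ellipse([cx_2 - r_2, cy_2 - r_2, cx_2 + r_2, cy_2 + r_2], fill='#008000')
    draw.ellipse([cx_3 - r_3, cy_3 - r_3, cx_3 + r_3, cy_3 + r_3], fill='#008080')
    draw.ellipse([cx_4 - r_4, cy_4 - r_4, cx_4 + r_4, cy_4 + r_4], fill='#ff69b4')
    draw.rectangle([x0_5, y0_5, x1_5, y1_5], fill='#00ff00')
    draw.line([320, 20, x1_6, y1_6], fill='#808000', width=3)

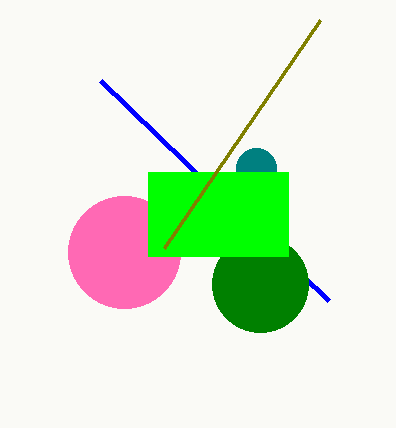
x0_1 = 100
y0_1 = 80
cx_2 = 260
cy_2 = 284
r_2 = 48
cx_3 = 256
cy_3 = 168
r_3 = 20
cx_4 = 124
cy_4 = 252
r_4 = 56
x0_5 = 148
y0_5 = 172
x1_5 = 288
y1_5 = 256
x1_6 = 164
y1_6 = 248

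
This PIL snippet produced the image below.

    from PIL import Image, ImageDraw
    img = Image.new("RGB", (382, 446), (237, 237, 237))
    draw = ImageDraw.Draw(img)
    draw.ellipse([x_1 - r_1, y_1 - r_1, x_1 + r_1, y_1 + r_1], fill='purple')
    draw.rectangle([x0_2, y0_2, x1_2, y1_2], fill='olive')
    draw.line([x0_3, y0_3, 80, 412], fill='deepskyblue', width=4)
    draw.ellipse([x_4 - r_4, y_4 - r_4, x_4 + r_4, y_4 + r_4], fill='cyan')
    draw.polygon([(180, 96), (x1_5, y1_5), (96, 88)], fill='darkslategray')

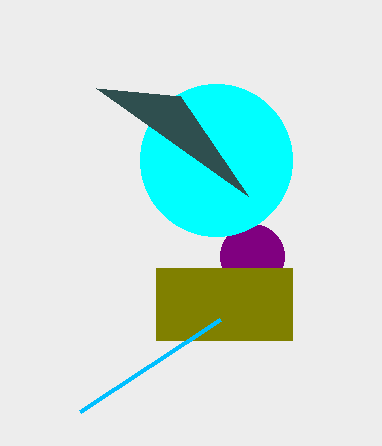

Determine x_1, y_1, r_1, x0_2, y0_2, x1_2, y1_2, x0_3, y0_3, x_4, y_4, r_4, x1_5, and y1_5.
x_1 = 252
y_1 = 256
r_1 = 32
x0_2 = 156
y0_2 = 268
x1_2 = 292
y1_2 = 340
x0_3 = 220
y0_3 = 320
x_4 = 216
y_4 = 160
r_4 = 76
x1_5 = 248
y1_5 = 196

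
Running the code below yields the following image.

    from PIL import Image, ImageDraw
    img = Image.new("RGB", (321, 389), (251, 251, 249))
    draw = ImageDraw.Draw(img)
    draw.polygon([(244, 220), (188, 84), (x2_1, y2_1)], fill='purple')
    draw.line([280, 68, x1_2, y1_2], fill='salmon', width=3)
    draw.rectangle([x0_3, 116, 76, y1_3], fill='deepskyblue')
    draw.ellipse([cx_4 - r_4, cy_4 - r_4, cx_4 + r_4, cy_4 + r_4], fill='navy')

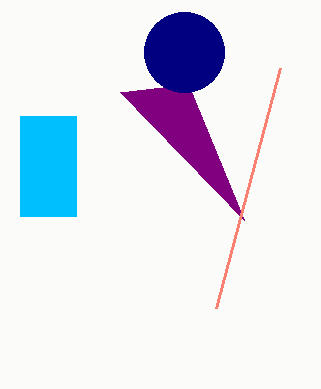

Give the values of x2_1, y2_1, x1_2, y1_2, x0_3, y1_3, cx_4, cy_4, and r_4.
x2_1 = 120, y2_1 = 92, x1_2 = 216, y1_2 = 308, x0_3 = 20, y1_3 = 216, cx_4 = 184, cy_4 = 52, r_4 = 40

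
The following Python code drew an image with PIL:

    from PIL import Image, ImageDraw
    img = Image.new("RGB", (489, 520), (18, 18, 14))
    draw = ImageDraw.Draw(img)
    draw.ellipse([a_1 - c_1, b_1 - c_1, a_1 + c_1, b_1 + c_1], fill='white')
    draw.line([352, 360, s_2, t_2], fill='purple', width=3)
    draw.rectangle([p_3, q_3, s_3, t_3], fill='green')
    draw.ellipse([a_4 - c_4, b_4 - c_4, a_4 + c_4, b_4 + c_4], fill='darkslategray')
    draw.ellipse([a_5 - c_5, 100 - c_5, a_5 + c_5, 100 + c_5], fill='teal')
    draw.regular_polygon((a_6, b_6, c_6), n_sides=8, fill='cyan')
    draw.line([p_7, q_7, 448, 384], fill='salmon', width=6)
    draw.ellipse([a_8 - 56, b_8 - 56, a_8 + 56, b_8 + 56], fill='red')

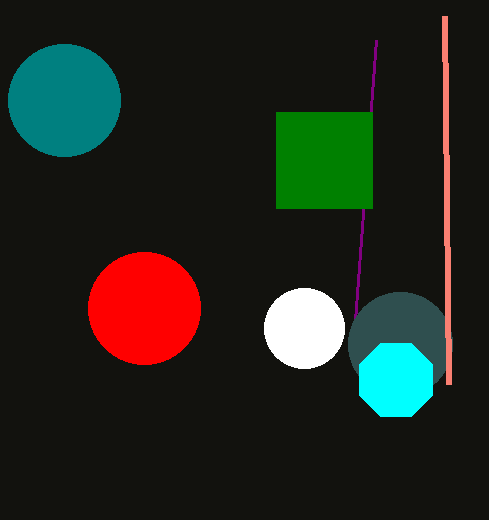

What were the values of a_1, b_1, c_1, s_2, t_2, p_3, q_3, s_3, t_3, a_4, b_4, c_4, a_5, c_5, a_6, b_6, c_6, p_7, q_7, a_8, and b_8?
a_1 = 304, b_1 = 328, c_1 = 40, s_2 = 376, t_2 = 40, p_3 = 276, q_3 = 112, s_3 = 372, t_3 = 208, a_4 = 400, b_4 = 344, c_4 = 52, a_5 = 64, c_5 = 56, a_6 = 396, b_6 = 380, c_6 = 40, p_7 = 444, q_7 = 16, a_8 = 144, b_8 = 308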